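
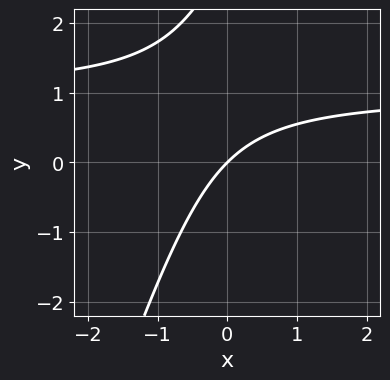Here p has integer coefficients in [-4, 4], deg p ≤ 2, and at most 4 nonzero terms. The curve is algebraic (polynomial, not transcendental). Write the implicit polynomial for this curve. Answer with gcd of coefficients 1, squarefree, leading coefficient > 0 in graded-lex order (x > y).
1. Degree: the shape is more complex than any degree-1 curve, so deg p = 2.
2. Against the integer gridlines: it crosses the y-axis at the gridline y = 0; one x-axis crossing is at x = 0.
3. These observations pin down the coefficients.

3*x*y - y^2 - 3*x + 3*y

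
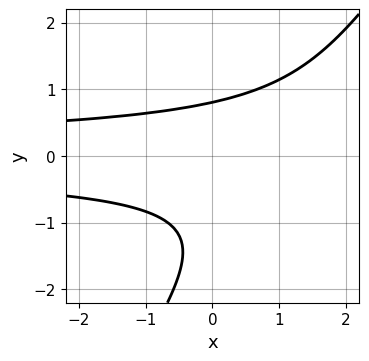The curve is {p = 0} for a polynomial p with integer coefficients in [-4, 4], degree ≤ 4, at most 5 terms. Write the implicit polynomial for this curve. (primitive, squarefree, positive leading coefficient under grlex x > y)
3*x*y^2 - 2*y^3 - 3*y^2 + 3

deg p = 3.
Checking where it meets the axes: no x-intercept at any integer in the box.
Matching integer coefficients to the picture gives p.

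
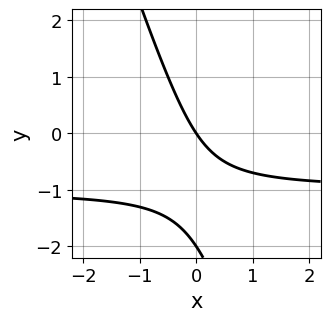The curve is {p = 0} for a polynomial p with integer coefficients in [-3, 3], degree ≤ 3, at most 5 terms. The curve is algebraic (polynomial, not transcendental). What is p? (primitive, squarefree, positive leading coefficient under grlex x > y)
First, the degree is 2 — the shape is more complex than any degree-1 curve.
Then, reading off the gridlines: among the integer gridlines, it crosses the y-axis at y ∈ {-2, 0}; it crosses the x-axis at the gridline x = 0.
Finally, matching integer coefficients to the picture gives p.

3*x*y + y^2 + 3*x + 2*y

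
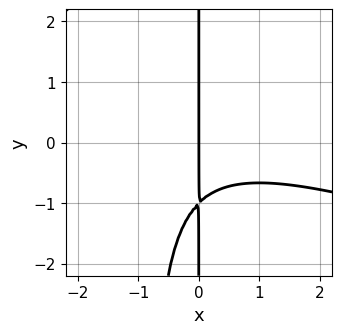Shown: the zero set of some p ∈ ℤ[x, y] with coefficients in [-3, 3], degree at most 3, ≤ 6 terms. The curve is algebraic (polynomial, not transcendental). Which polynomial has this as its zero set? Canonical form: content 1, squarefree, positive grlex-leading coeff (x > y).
x^3 + 3*x^2*y + 3*x*y + 3*x

Degree: no degree-2 curve has this shape, so deg p = 3.
From the visible intercepts: it crosses the x-axis at the gridline x = 0; the visible y-axis segment lies entirely on the curve.
Fitting integer coefficients to these (and the overall shape) gives p.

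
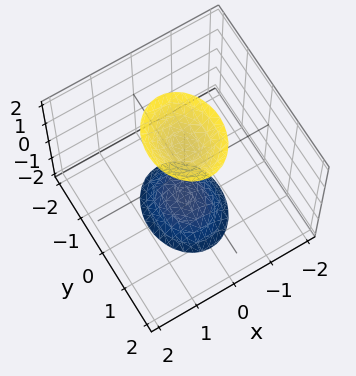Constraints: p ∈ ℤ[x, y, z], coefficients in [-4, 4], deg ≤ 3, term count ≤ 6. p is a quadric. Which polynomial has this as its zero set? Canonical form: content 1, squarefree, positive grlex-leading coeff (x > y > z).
3*x^2 + 2*y^2 - z^2 + 2

1. I count 2 distinct pieces. Treating them together as one polynomial.
2. Degree: two sheets facing apart; a quadric, so deg p = 2.
3. Symmetries: the z ↦ −z reflection is a symmetry, so z appears only in even powers; the x ↦ −x reflection is a symmetry, so x appears only in even powers; the y ↦ −y reflection is a symmetry, so y appears only in even powers.
4. Reading off the gridlines: the surface avoids every integer y-axis point in the box; the surface avoids every integer x-axis point in the box.
5. Assembling these constraints gives the stated polynomial.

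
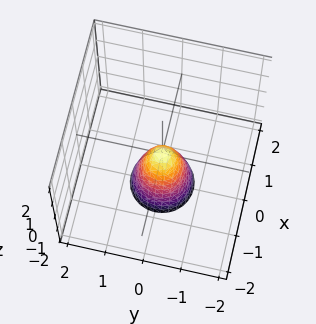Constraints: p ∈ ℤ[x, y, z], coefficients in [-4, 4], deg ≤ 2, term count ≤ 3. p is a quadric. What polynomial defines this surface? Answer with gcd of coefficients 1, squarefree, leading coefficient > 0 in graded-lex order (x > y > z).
deg p = 2. A single bowl opening along one axis; a quadric.
By symmetry, the z-axis is an axis of rotation, so x and y enter only as x² + y².
Against the integer gridlines: it meets the y-axis at y = 0 (among the integer gridlines); a circular section at z = -2 has radius between 0 and 1; one x-axis crossing is at x = 0; it crosses the z-axis at the gridline z = 0.
These observations pin down the coefficients.

3*x^2 + 3*y^2 + z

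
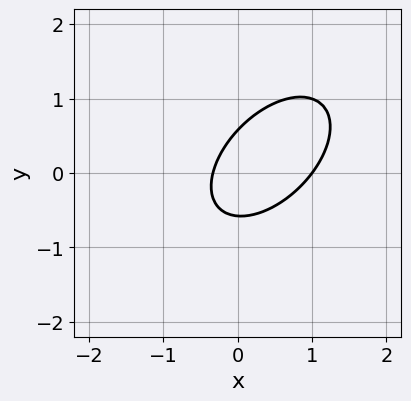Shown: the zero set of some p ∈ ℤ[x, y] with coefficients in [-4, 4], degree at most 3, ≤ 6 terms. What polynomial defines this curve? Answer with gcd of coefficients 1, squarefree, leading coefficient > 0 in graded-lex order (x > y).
1. Degree: no degree-1 curve has this shape, so deg p = 2.
2. From the axis intercepts and sections: it crosses the x-axis at the gridline x = 1.
3. Fitting integer coefficients to these (and the overall shape) gives p.

3*x^2 - 3*x*y + 3*y^2 - 2*x - 1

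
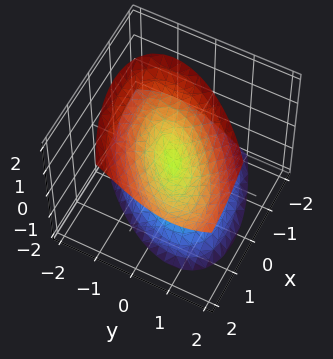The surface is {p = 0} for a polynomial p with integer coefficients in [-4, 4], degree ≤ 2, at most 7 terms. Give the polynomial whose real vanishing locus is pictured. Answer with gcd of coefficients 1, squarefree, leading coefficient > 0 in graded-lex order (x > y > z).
2*x^2 - 3*x*y - 2*x*z + 3*y^2 - 2*z^2

1. The degree is 2 — the shape is more complex than any degree-1 surface.
2. Observable constraints: it crosses the x-axis at the gridline x = 0; it crosses the y-axis at the gridline y = 0; it meets the z-axis at z = 0 (among the integer gridlines).
3. These observations pin down the coefficients.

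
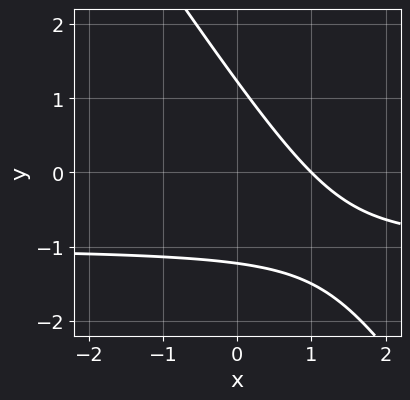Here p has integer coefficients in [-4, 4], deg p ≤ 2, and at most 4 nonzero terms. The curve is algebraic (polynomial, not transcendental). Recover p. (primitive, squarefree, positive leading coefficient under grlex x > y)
1. The degree is 2 — no degree-1 curve has this shape.
2. Observable constraints: it crosses the x-axis at the gridline x = 1.
3. Matching integer coefficients to the picture gives p.

3*x*y + 2*y^2 + 3*x - 3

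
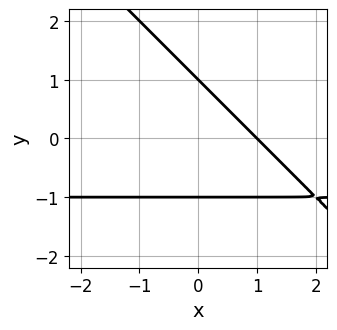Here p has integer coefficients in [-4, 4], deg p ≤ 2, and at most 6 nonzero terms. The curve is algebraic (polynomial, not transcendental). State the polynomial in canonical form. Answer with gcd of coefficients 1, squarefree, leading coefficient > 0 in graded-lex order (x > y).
1. deg p = 2.
2. Observable constraints: the y-axis gridline crossings are at y ∈ {-1, 1}; one x-axis crossing is at x = 1.
3. Together with the visible shape, these determine p as stated.

x*y + y^2 + x - 1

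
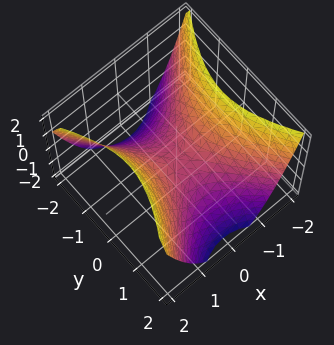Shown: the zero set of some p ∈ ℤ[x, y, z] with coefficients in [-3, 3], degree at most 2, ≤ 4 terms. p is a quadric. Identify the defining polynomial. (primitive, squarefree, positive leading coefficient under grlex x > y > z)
1. The degree is 2 — a saddle surface; a quadric.
2. Symmetries: mirror symmetry y ↦ −y ⇒ only even powers of y; mirror symmetry x ↦ −x ⇒ only even powers of x.
3. Reading off the gridlines: it crosses the x-axis at the gridline x = 0; it crosses the y-axis at the gridline y = 0; one z-axis crossing is at z = 0.
4. Assembling these constraints gives the stated polynomial.

3*x^2 - 2*y^2 - 3*z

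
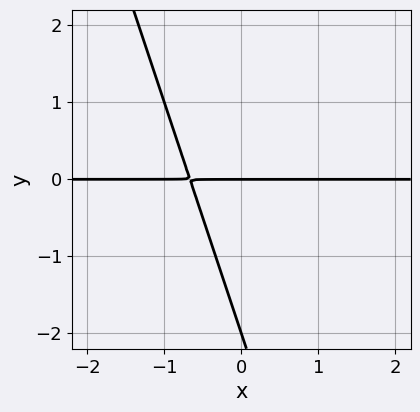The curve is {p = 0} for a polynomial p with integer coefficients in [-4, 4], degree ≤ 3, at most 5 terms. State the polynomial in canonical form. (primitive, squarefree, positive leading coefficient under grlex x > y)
3*x*y + y^2 + 2*y

First, the degree is 2 — a generic line meets the curve in up to 2 points.
Then, against the integer gridlines: the y-axis gridline crossings are at y ∈ {-2, 0}; every point of the x-axis in the box is on the curve.
Finally, the integer polynomial consistent with all of this is the stated p.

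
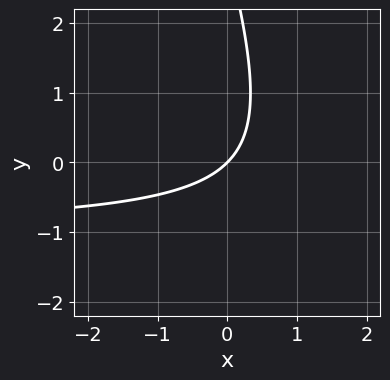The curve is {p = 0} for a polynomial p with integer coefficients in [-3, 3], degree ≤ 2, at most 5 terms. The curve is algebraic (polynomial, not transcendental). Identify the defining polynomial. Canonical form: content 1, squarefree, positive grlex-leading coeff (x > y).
3*x*y + y^2 + 3*x - 3*y

deg p = 2. No degree-1 curve has this shape.
Reading off the gridlines: it meets the y-axis at y = 0 (among the integer gridlines); it meets the x-axis at x = 0 (among the integer gridlines).
Assembling these constraints gives the stated polynomial.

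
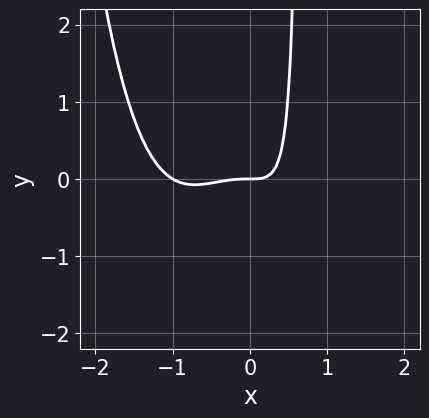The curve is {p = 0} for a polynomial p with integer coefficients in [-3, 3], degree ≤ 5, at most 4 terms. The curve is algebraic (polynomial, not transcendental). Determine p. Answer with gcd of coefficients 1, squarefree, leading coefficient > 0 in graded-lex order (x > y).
1. The degree is 4 — the shape is more complex than any degree-3 curve.
2. From the visible intercepts: the x-axis gridline crossings are at x ∈ {-1, 0}; it meets the y-axis at y = 0 (among the integer gridlines).
3. Together with the visible shape, these determine p as stated.

3*x^4 + 3*x^3 + 3*x*y - 2*y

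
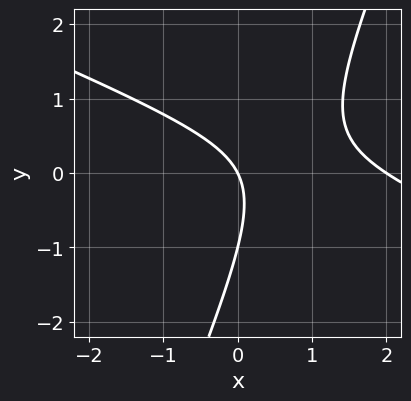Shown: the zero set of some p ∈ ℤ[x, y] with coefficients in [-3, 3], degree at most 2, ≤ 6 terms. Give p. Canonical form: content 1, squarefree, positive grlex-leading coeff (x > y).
x^2 + 2*x*y - y^2 - 2*x - y

deg p = 2. A generic line meets the curve in up to 2 points.
From the visible intercepts: the x-axis gridline crossings are at x ∈ {0, 2}; the y-axis gridline crossings are at y ∈ {-1, 0}.
Assembling these constraints gives the stated polynomial.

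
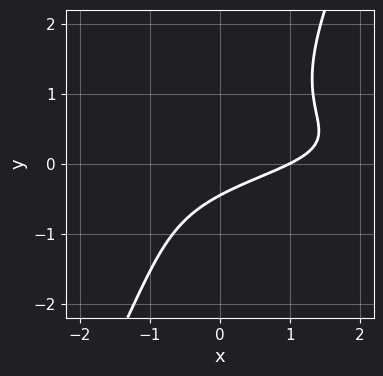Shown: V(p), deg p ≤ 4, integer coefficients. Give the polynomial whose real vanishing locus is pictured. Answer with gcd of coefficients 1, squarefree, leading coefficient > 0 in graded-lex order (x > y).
Degree: the shape is more complex than any degree-2 curve, so deg p = 3.
Observable constraints: it crosses the x-axis at the gridline x = 1.
Fitting integer coefficients to these (and the overall shape) gives p.

2*x*y^2 - y^3 + x - 2*y - 1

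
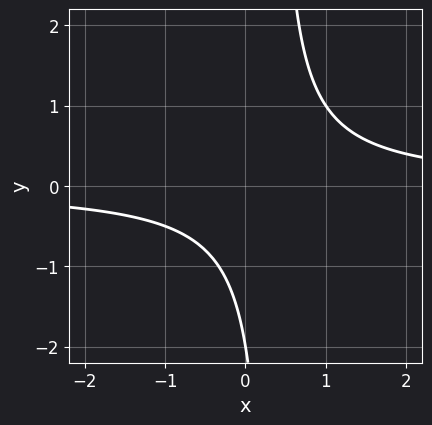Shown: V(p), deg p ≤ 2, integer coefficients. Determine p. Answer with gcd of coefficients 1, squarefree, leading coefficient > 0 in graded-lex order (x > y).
3*x*y - y - 2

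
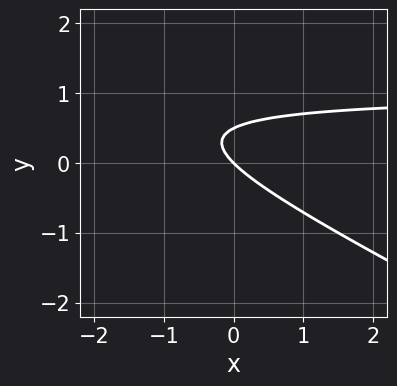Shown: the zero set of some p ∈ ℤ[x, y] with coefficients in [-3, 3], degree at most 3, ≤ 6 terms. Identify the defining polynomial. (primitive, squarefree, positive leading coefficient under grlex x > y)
x*y + 2*y^2 - x - y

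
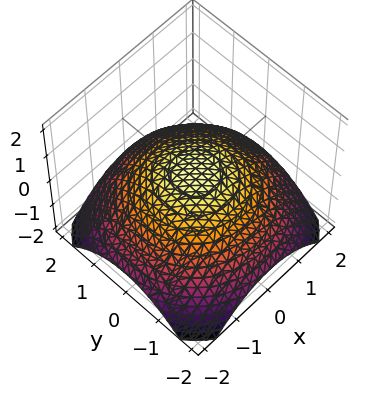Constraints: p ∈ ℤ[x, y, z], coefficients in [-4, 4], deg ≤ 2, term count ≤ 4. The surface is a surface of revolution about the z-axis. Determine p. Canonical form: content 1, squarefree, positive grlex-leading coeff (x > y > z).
(a) Degree: no degree-1 surface has this shape, so deg p = 2.
(b) Symmetries: the surface is invariant under rotation about z: p = q(x² + y², z).
(c) Checking where it meets the axes: among the integer gridlines, it crosses the x-axis at x ∈ {-1, 1}; among the integer gridlines, it crosses the y-axis at y ∈ {-1, 1}.
(d) Solving for integer coefficients yields p as stated.

x^2 + y^2 + 3*z - 1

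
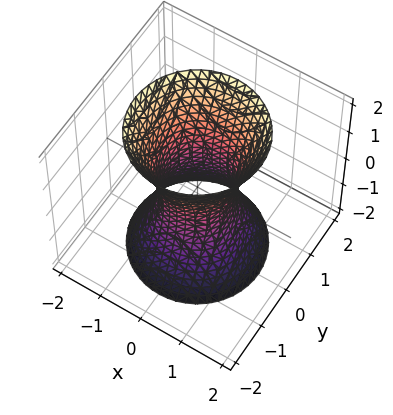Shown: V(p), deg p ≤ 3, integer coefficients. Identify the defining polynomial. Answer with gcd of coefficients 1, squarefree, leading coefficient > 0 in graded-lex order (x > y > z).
The degree is 2 — one connected sheet with a waist; a quadric.
Symmetries: the z ↦ −z reflection is a symmetry, so z appears only in even powers; every cross-section ⟂ z is a circle, so x, y appear only via x² + y².
From the axis intercepts and sections: no z-intercept at any integer in the box; a circular section at z = -2 has radius between 1 and 2.
Together with the visible shape, these determine p as stated.

3*x^2 + 3*y^2 - z^2 - 2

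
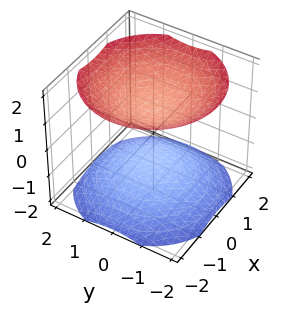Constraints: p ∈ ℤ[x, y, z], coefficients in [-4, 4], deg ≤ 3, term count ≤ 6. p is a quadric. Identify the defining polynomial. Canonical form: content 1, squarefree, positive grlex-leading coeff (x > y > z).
2*x^2 + 2*y^2 - 3*z^2 + 3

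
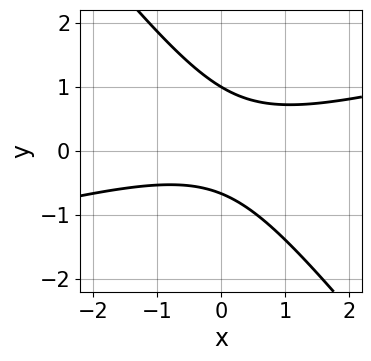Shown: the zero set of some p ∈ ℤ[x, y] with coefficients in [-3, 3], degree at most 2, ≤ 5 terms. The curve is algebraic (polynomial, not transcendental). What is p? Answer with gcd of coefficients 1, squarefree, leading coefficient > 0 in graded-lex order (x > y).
x^2 - 3*x*y - 3*y^2 + y + 2

1. The degree is 2 — no degree-1 curve has this shape.
2. Checking where it meets the axes: the curve avoids every integer x-axis point in the box; one y-axis crossing is at y = 1.
3. Together with the visible shape, these determine p as stated.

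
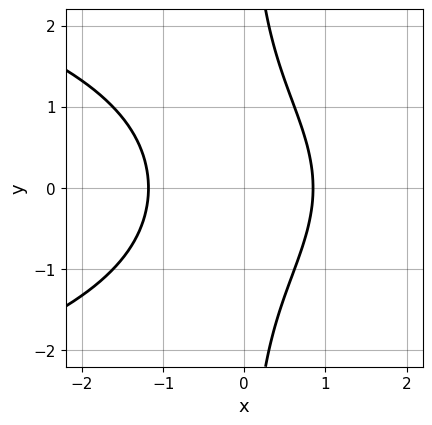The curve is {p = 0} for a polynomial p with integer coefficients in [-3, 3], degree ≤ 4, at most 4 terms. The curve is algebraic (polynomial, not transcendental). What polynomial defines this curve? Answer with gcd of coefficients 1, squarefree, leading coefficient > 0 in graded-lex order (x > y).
First, deg p = 3. A generic line meets the curve in up to 3 points.
Next, symmetries: the y ↦ −y reflection is a symmetry, so y appears only in even powers.
Then, observable constraints: no y-intercept at any integer in the box.
Finally, fitting integer coefficients to these (and the overall shape) gives p.

2*x*y^2 + 3*x^2 + x - 3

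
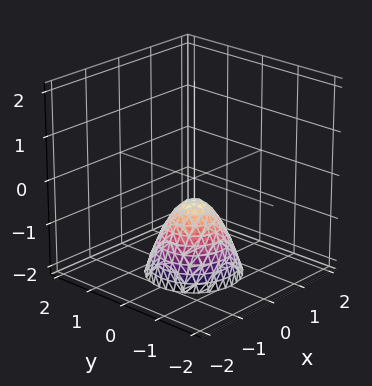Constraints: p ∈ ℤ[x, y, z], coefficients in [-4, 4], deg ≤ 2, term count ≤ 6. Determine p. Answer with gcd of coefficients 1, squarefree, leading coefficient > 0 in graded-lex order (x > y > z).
3*x^2 + 3*y^2 + 2*z + 1

(a) Degree: the shape is more complex than any degree-1 surface, so deg p = 2.
(b) Symmetry: the z-axis is an axis of rotation, so x and y enter only as x² + y².
(c) Observable constraints: the surface avoids every integer y-axis point in the box; a circular section at z = -2 has radius exactly 1; no x-intercept at any integer in the box.
(d) Putting this together gives p.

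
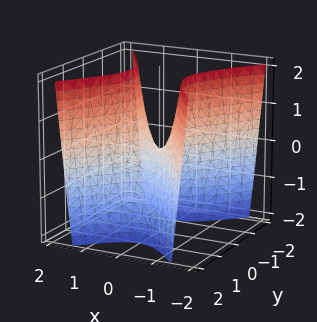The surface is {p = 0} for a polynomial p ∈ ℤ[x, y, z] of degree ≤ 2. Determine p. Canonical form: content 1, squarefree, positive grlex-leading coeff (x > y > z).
3*x^2 - 2*y^2 - z

(a) deg p = 2. A hyperbolic paraboloid; a quadric.
(b) Symmetries: mirror symmetry x ↦ −x ⇒ only even powers of x; the y ↦ −y reflection is a symmetry, so y appears only in even powers.
(c) Against the integer gridlines: one x-axis crossing is at x = 0; it crosses the z-axis at the gridline z = 0; it crosses the y-axis at the gridline y = 0.
(d) Putting this together gives p.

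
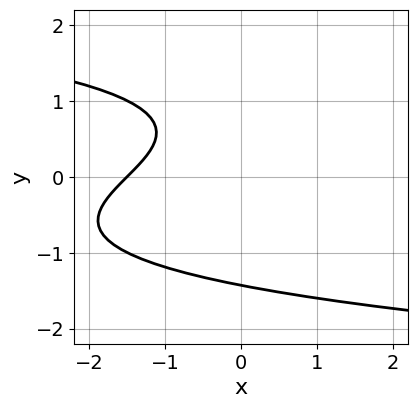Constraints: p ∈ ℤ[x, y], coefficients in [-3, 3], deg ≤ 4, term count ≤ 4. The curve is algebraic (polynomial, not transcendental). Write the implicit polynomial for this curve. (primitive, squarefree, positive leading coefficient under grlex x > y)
2*y^3 + 2*x - 2*y + 3

deg p = 3.
Putting this together gives p.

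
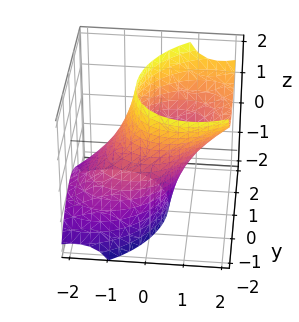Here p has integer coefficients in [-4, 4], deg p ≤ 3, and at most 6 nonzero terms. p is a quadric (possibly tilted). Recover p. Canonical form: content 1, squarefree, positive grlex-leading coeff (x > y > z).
(a) The degree is 2 — the shape is more complex than any degree-1 surface.
(b) Reading off the gridlines: the surface avoids every integer z-axis point in the box.
(c) Putting this together gives p.

2*x^2 - x*y - 3*x*z + 2*y^2 - 3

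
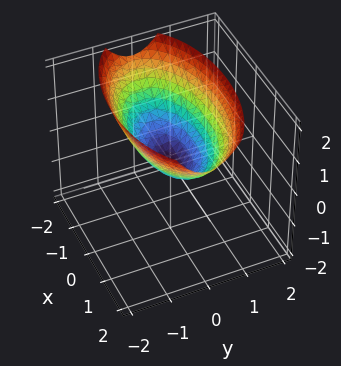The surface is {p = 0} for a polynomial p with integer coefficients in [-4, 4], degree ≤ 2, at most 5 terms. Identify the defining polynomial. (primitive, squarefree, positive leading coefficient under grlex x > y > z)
x^2 + 3*y^2 - 3*z

First, deg p = 2. A paraboloid; a quadric.
Then, symmetries: the x ↦ −x reflection is a symmetry, so x appears only in even powers; mirror symmetry y ↦ −y ⇒ only even powers of y.
Then, checking where it meets the axes: it crosses the z-axis at the gridline z = 0; it meets the y-axis at y = 0 (among the integer gridlines); one x-axis crossing is at x = 0.
Finally, the integer polynomial consistent with all of this is the stated p.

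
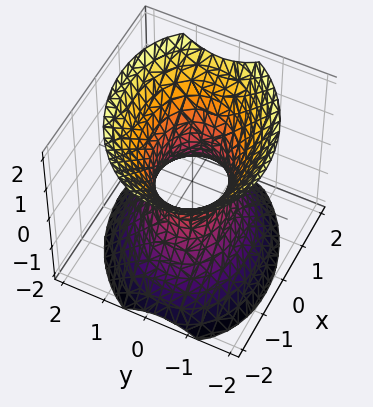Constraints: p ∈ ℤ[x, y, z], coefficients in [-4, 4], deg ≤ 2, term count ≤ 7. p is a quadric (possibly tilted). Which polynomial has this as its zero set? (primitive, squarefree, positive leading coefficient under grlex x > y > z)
2*x^2 - x*y + 3*y^2 - 2*z^2 - 2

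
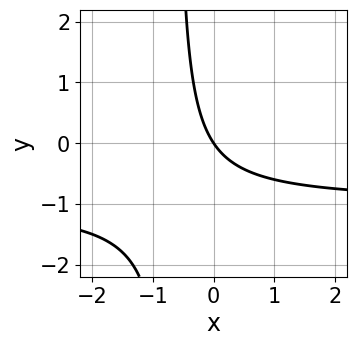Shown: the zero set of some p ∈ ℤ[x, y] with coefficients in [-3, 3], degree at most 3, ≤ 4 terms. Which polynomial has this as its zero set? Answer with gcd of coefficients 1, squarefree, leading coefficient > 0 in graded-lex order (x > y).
3*x*y + 3*x + 2*y

Degree: no degree-1 curve has this shape, so deg p = 2.
Observable constraints: it crosses the x-axis at the gridline x = 0; one y-axis crossing is at y = 0.
Assembling these constraints gives the stated polynomial.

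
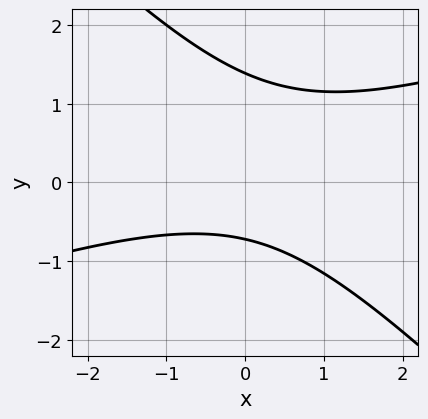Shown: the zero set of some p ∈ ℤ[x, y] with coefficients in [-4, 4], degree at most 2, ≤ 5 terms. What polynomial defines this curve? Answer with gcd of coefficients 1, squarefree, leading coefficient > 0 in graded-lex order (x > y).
x^2 - 2*x*y - 3*y^2 + 2*y + 3

(a) The degree is 2 — no degree-1 curve has this shape.
(b) Observable constraints: it misses every integer gridline on the x-axis.
(c) These observations pin down the coefficients.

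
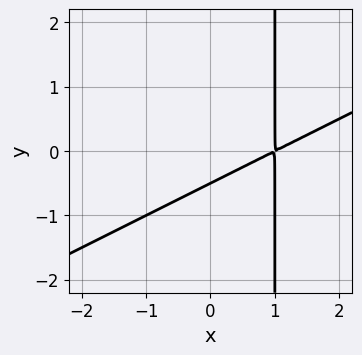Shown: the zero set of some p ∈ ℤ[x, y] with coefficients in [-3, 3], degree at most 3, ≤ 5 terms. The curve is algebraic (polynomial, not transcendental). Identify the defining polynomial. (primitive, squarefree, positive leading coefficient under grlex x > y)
x^2 - 2*x*y - 2*x + 2*y + 1

(a) The degree is 2 — a generic line meets the curve in up to 2 points.
(b) Solving for integer coefficients yields p as stated.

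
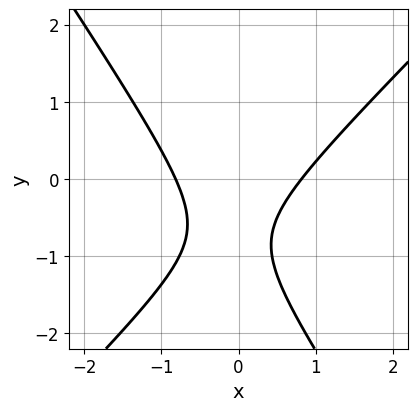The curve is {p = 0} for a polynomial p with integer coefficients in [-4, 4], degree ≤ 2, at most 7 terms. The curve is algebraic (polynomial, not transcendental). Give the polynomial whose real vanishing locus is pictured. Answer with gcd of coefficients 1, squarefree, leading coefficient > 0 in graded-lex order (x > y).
3*x^2 - x*y - 2*y^2 - 3*y - 2

(a) The degree is 2 — a generic line meets the curve in up to 2 points.
(b) Checking where it meets the axes: no y-intercept at any integer in the box.
(c) Assembling these constraints gives the stated polynomial.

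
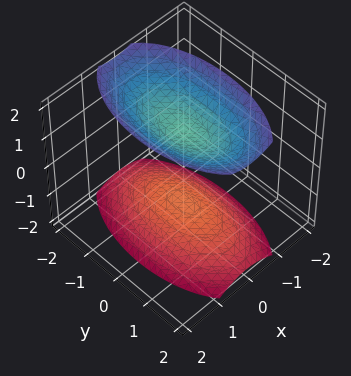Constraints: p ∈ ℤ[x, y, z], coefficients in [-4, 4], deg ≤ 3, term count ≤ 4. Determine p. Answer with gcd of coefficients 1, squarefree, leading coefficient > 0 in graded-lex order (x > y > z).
(a) The picture has 2 separate pieces. Treating them together as one polynomial.
(b) Degree: two separate bowl-shaped sheets opening away from each other; a quadric, so deg p = 2.
(c) Symmetries: the z ↦ −z reflection is a symmetry, so z appears only in even powers; mirror symmetry x ↦ −x ⇒ only even powers of x; the y ↦ −y reflection is a symmetry, so y appears only in even powers.
(d) From the visible intercepts: it misses every integer gridline on the y-axis; the surface avoids every integer x-axis point in the box.
(e) Solving for integer coefficients yields p as stated.

3*x^2 + y^2 - 2*z^2 + 3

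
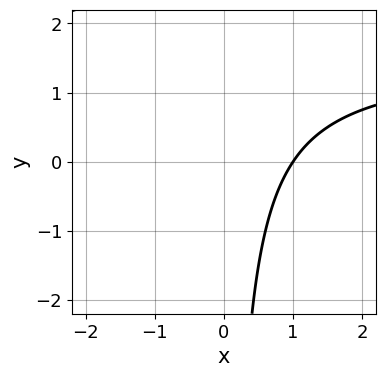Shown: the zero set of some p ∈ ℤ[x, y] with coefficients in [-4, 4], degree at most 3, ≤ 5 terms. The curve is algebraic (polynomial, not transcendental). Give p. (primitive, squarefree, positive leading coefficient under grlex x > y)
Degree: the shape is more complex than any degree-1 curve, so deg p = 2.
Against the integer gridlines: the curve avoids every integer y-axis point in the box; it crosses the x-axis at the gridline x = 1.
Putting this together gives p.

2*x*y - 3*x + 3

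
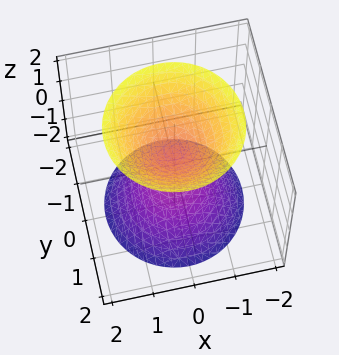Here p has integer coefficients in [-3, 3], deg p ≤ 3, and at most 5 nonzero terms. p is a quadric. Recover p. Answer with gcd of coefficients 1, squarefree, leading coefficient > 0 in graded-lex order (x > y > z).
3*x^2 + 3*y^2 - 2*z^2 + 1

1. The picture has 2 separate pieces. They look like related sheets of one shape, so recover p as a whole.
2. Degree: two sheets facing apart; a quadric, so deg p = 2.
3. Symmetry: the z-axis is an axis of rotation, so x and y enter only as x² + y²; mirror symmetry z ↦ −z ⇒ only even powers of z.
4. Reading off the gridlines: a circular section at z = -2 has radius between 1 and 2; no y-intercept at any integer in the box; the surface avoids every integer x-axis point in the box.
5. Together with the visible shape, these determine p as stated.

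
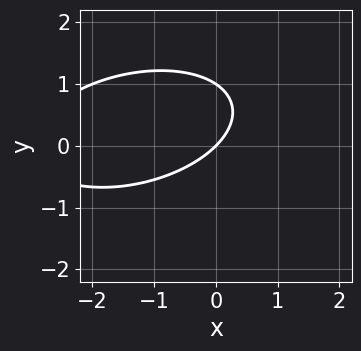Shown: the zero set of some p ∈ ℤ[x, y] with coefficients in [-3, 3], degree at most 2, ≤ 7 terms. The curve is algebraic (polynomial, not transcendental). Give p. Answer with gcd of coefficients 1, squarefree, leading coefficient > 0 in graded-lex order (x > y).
x^2 - x*y + 3*y^2 + 3*x - 3*y

1. The degree is 2 — the shape is more complex than any degree-1 curve.
2. From the visible intercepts: it crosses the x-axis at the gridline x = 0; the y-axis gridline crossings are at y ∈ {0, 1}.
3. Assembling these constraints gives the stated polynomial.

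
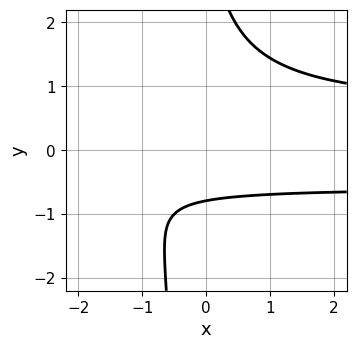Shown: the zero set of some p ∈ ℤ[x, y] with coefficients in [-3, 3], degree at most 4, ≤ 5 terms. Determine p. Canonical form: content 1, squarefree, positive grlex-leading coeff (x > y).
3*x*y^2 + y^2 - x - 3*y - 3

Degree: no degree-2 curve has this shape, so deg p = 3.
From the axis intercepts and sections: the curve avoids every integer x-axis point in the box.
The integer polynomial consistent with all of this is the stated p.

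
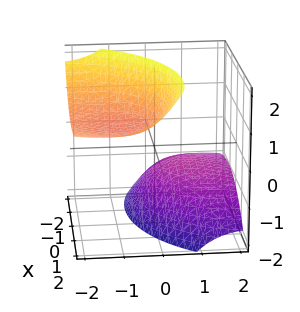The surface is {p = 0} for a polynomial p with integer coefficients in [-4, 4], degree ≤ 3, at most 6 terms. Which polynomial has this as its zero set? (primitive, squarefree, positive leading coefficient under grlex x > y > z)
x^2 - x*z + y^2 + 3*y*z - z^2 + 1

First, the picture has 2 separate pieces. They look like related sheets of one shape, so recover p as a whole.
Next, the degree is 2 — the shape is more complex than any degree-1 surface.
Then, from the axis intercepts and sections: among the integer gridlines, it crosses the z-axis at z ∈ {-1, 1}; the surface avoids every integer y-axis point in the box; the surface avoids every integer x-axis point in the box.
Finally, assembling these constraints gives the stated polynomial.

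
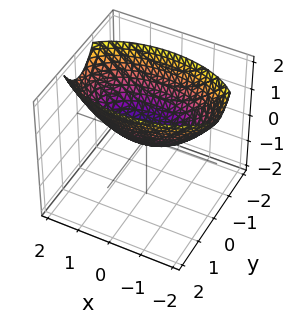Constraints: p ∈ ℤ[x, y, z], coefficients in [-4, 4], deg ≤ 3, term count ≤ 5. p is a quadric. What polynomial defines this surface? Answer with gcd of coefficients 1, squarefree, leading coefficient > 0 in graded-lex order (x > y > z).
x^2 + 3*y^2 - 3*z

First, deg p = 2. A paraboloid; a quadric.
Next, symmetries: mirror symmetry y ↦ −y ⇒ only even powers of y; it's symmetric under x → −x, forcing even powers of x.
Next, from the axis intercepts and sections: it crosses the z-axis at the gridline z = 0; it crosses the x-axis at the gridline x = 0; it meets the y-axis at y = 0 (among the integer gridlines).
Finally, these observations pin down the coefficients.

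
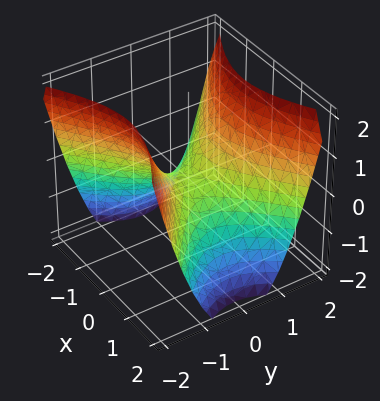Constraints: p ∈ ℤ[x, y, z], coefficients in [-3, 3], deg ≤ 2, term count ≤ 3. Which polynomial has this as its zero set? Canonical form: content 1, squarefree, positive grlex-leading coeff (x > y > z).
2*x^2 - 3*y^2 + 3*z

1. deg p = 2. A saddle surface; a quadric.
2. Symmetries: the x ↦ −x reflection is a symmetry, so x appears only in even powers; mirror symmetry y ↦ −y ⇒ only even powers of y.
3. Reading off the gridlines: one z-axis crossing is at z = 0; one x-axis crossing is at x = 0.
4. These observations pin down the coefficients.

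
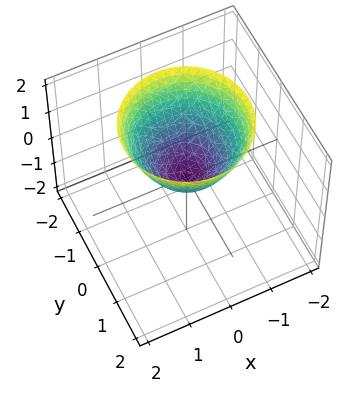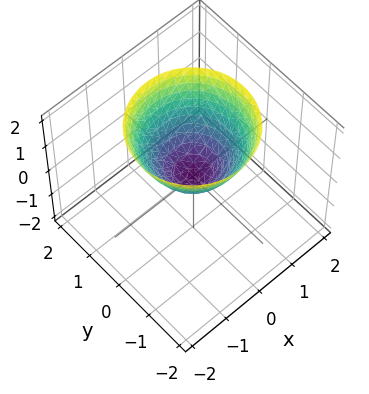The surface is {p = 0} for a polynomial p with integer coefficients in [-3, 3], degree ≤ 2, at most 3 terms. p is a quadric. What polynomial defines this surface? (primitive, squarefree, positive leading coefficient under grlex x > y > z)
x^2 + y^2 - z

First, the degree is 2 — a paraboloid; a quadric.
Then, symmetries: the surface is invariant under rotation about z: p = q(x² + y², z).
Next, from the axis intercepts and sections: it crosses the z-axis at the gridline z = 0; it crosses the x-axis at the gridline x = 0.
Finally, matching integer coefficients to the picture gives p.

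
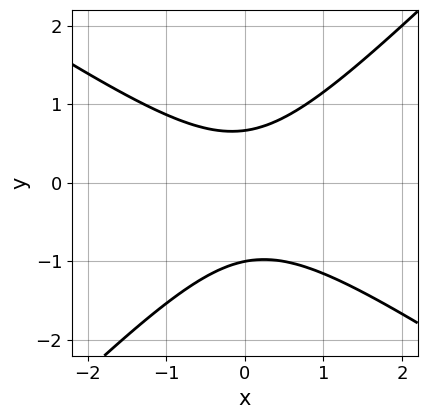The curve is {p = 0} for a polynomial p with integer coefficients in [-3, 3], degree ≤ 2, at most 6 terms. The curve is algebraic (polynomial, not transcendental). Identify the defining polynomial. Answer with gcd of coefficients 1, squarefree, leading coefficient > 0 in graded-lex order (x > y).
(a) The degree is 2 — no degree-1 curve has this shape.
(b) Checking where it meets the axes: the curve avoids every integer x-axis point in the box; one y-axis crossing is at y = -1.
(c) Together with the visible shape, these determine p as stated.

2*x^2 + x*y - 3*y^2 - y + 2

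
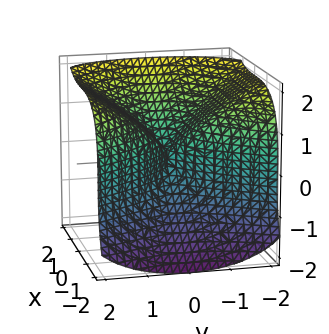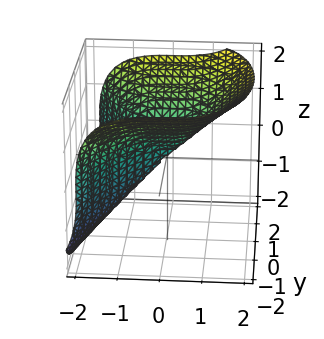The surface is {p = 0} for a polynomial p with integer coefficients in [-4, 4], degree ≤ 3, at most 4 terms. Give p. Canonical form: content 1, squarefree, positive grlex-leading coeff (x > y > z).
2*x^3 - 2*z^3 + 3*y^2

(a) deg p = 3. No degree-2 surface has this shape.
(b) From the visible intercepts: it crosses the z-axis at the gridline z = 0; one y-axis crossing is at y = 0.
(c) Together with the visible shape, these determine p as stated.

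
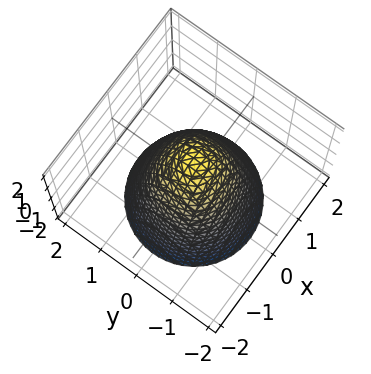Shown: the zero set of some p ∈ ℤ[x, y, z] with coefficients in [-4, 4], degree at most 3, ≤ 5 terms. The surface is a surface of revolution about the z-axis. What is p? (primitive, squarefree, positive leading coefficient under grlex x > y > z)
3*x^2 + 3*y^2 + 2*z - 3

1. deg p = 2.
2. Symmetry: the surface is invariant under rotation about z: p = q(x² + y², z).
3. Checking where it meets the axes: among the integer gridlines, it crosses the x-axis at x ∈ {-1, 1}; a circular section at z = 1 has radius between 0 and 1; the y-axis gridline crossings are at y ∈ {-1, 1}.
4. Fitting integer coefficients to these (and the overall shape) gives p.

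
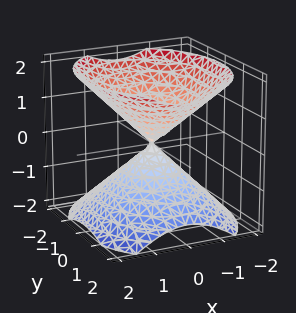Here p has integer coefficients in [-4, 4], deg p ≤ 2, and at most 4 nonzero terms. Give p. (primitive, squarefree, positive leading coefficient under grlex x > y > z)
1. There are 2 components. Treating them together as one polynomial.
2. The degree is 2 — a double cone through the origin; a quadric.
3. Symmetries: mirror symmetry y ↦ −y ⇒ only even powers of y; the x ↦ −x reflection is a symmetry, so x appears only in even powers; mirror symmetry z ↦ −z ⇒ only even powers of z.
4. From the visible intercepts: it crosses the z-axis at the gridline z = 0; it meets the x-axis at x = 0 (among the integer gridlines); it crosses the y-axis at the gridline y = 0.
5. Putting this together gives p.

3*x^2 + 2*y^2 - 3*z^2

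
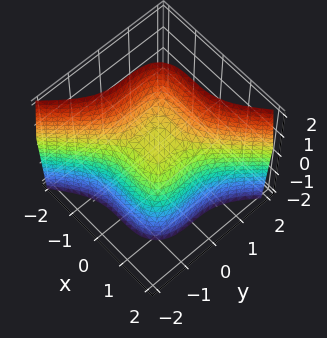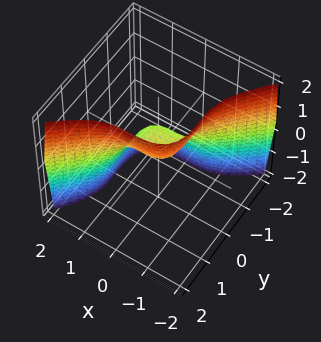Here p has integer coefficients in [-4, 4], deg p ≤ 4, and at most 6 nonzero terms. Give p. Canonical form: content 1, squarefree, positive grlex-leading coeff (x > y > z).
3*x^3 - 3*y^3 + 3*z - 1

(a) The degree is 3 — the shape is more complex than any degree-2 surface.
(b) Matching integer coefficients to the picture gives p.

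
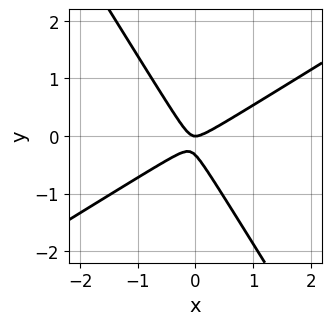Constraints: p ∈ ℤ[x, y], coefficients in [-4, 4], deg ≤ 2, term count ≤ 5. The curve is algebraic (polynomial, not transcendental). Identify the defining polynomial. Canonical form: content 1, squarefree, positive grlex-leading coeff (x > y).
First, degree: the shape is more complex than any degree-1 curve, so deg p = 2.
Then, from the visible intercepts: it crosses the y-axis at the gridline y = 0; it crosses the x-axis at the gridline x = 0.
Finally, solving for integer coefficients yields p as stated.

3*x^2 - 3*x*y - 3*y^2 - y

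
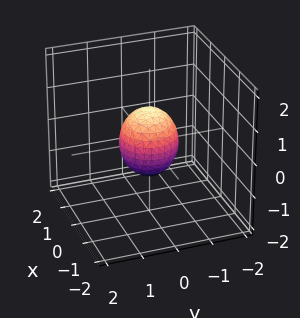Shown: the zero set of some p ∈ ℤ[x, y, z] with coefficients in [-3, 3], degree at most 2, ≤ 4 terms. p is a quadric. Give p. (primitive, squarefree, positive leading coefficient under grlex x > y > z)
First, deg p = 2. A closed, bounded, convex surface; a quadric.
Then, symmetry: the z-axis is an axis of rotation, so x and y enter only as x² + y²; it's symmetric under z → −z, forcing even powers of z.
Then, from the axis intercepts and sections: a circular section at z = 0 has radius between 0 and 1; the z-axis gridline crossings are at z ∈ {-1, 1}.
Finally, together with the visible shape, these determine p as stated.

3*x^2 + 3*y^2 + 2*z^2 - 2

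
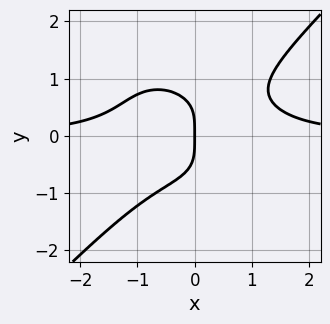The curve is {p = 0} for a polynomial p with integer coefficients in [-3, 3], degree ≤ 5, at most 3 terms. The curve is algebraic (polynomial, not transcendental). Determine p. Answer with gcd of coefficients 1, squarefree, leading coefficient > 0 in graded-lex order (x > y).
x^3*y - y^4 - x

1. Degree: the shape is more complex than any degree-3 curve, so deg p = 4.
2. Checking where it meets the axes: it crosses the x-axis at the gridline x = 0; one y-axis crossing is at y = 0.
3. Matching integer coefficients to the picture gives p.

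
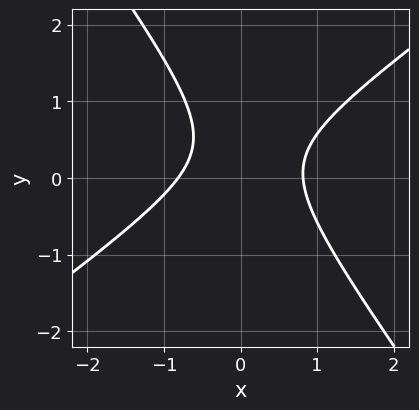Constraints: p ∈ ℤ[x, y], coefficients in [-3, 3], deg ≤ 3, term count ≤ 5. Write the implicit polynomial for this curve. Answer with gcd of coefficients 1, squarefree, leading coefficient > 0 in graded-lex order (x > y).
The degree is 2 — a generic line meets the curve in up to 2 points.
From the visible intercepts: the curve avoids every integer y-axis point in the box.
Putting this together gives p.

3*x^2 - 2*x*y - 3*y^2 + 2*y - 2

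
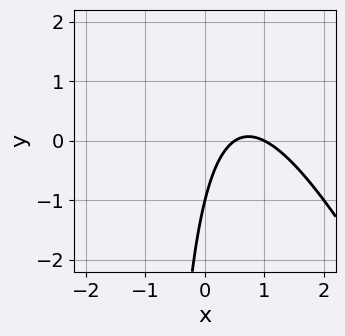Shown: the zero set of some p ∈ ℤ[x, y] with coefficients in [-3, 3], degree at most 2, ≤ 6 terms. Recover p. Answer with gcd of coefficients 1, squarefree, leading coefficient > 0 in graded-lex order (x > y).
2*x^2 + x*y - 3*x + y + 1

1. deg p = 2. A generic line meets the curve in up to 2 points.
2. From the visible intercepts: it meets the y-axis at y = -1 (among the integer gridlines); it meets the x-axis at x = 1 (among the integer gridlines).
3. Putting this together gives p.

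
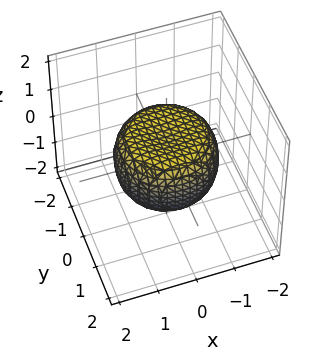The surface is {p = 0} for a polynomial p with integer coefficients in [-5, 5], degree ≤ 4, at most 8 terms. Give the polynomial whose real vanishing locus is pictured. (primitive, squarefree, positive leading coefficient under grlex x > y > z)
The degree is 4 — the shape is more complex than any degree-3 surface.
Symmetry: the z-axis is an axis of rotation, so x and y enter only as x² + y².
Checking where it meets the axes: a circular section at z = 0 has radius between 1 and 2.
Together with the visible shape, these determine p as stated.

2*x^4 + 4*x^2*y^2 + 2*y^4 - 2*x^2 - 2*y^2 + 3*z^2 - 2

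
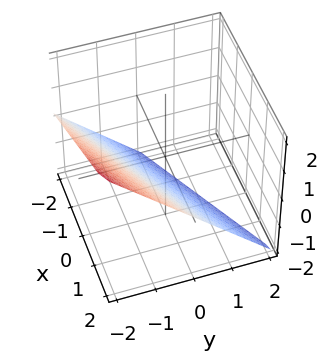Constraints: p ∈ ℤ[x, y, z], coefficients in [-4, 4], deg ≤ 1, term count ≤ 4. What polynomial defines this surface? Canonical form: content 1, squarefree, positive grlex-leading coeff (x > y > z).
x - 2*y - 2*z - 2

The degree is 1 — the surface is flat (a plane).
Observable constraints: it meets the y-axis at y = -1 (among the integer gridlines); it meets the x-axis at x = 2 (among the integer gridlines).
Solving for integer coefficients yields p as stated. Check: (0, 0, -1) on the z-axis lies on the surface, and p(0, 0, -1) = 0. ✓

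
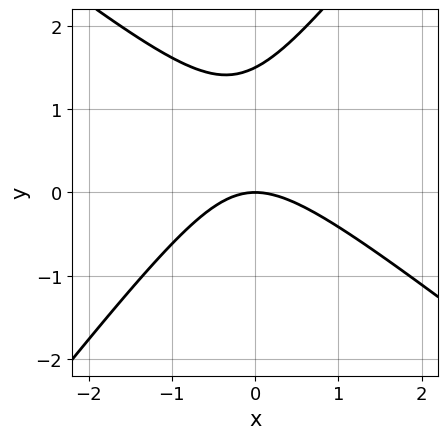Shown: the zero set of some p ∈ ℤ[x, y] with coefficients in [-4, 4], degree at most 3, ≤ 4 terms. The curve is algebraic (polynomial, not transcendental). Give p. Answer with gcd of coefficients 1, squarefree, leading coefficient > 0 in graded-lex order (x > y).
The degree is 2 — a generic line meets the curve in up to 2 points.
Checking where it meets the axes: it crosses the x-axis at the gridline x = 0; one y-axis crossing is at y = 0.
Together with the visible shape, these determine p as stated.

2*x^2 + x*y - 2*y^2 + 3*y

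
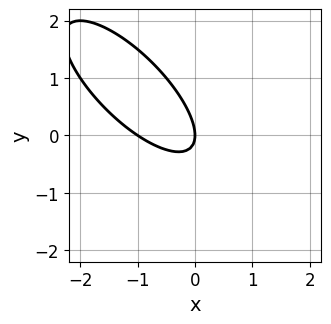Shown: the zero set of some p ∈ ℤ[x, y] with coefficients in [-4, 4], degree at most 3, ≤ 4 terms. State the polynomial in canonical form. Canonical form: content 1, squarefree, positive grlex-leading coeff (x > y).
2*x^2 + 3*x*y + 2*y^2 + 2*x

First, deg p = 2.
Then, from the axis intercepts and sections: the x-axis gridline crossings are at x ∈ {-1, 0}; one y-axis crossing is at y = 0.
Finally, solving for integer coefficients yields p as stated.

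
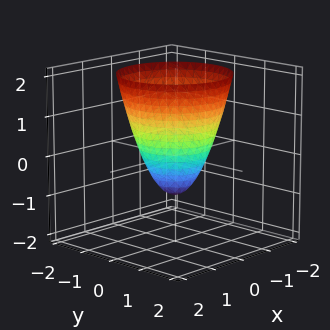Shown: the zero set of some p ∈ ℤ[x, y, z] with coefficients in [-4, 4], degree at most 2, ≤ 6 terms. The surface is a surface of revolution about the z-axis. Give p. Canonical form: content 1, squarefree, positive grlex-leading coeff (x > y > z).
3*x^2 + 3*y^2 - 2*z - 2

(a) Degree: no degree-1 surface has this shape, so deg p = 2.
(b) Symmetries: the surface is invariant under rotation about z: p = q(x² + y², z).
(c) Reading off the gridlines: a circular section at z = 1 has radius between 1 and 2; one z-axis crossing is at z = -1.
(d) Fitting integer coefficients to these (and the overall shape) gives p.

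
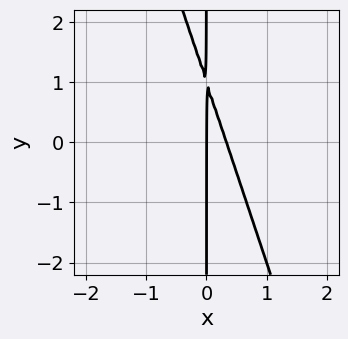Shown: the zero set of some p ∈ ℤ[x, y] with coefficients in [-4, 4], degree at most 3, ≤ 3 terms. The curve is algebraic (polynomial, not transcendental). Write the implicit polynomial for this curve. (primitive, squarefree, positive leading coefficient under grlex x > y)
(a) Degree: the shape is more complex than any degree-1 curve, so deg p = 2.
(b) From the axis intercepts and sections: every point of the y-axis in the box is on the curve; it crosses the x-axis at the gridline x = 0.
(c) These observations pin down the coefficients.

3*x^2 + x*y - x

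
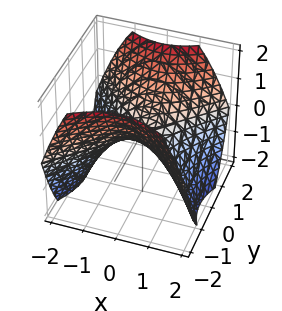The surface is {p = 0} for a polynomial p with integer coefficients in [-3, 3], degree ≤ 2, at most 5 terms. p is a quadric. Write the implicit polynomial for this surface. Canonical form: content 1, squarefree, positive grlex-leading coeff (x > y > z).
2*x^2 - 2*y^2 + 3*z

1. The degree is 2 — a hyperbolic paraboloid; a quadric.
2. Symmetries: mirror symmetry x ↦ −x ⇒ only even powers of x; it's symmetric under y → −y, forcing even powers of y.
3. Against the integer gridlines: one z-axis crossing is at z = 0; it meets the x-axis at x = 0 (among the integer gridlines); it meets the y-axis at y = 0 (among the integer gridlines).
4. Together with the visible shape, these determine p as stated.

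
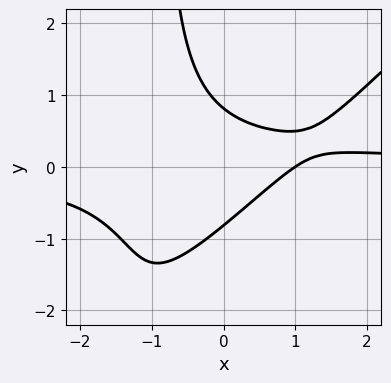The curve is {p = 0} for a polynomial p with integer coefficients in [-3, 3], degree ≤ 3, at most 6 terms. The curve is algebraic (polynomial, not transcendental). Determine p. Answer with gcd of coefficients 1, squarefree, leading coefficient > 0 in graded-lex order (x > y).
3*x^2*y - 3*x*y^2 - 3*y^2 - 2*x + 2

1. Degree: no degree-2 curve has this shape, so deg p = 3.
2. From the visible intercepts: it meets the x-axis at x = 1 (among the integer gridlines).
3. The integer polynomial consistent with all of this is the stated p.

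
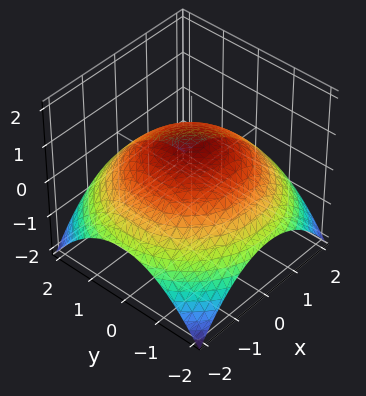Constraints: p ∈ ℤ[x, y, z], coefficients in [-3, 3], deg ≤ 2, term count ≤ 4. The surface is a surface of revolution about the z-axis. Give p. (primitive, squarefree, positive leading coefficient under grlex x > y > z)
x^2 + y^2 + 3*z - 3

1. deg p = 2.
2. Symmetry: the surface is invariant under rotation about z: p = q(x² + y², z).
3. Observable constraints: a circular section at z = 0 has radius between 1 and 2; it meets the z-axis at z = 1 (among the integer gridlines).
4. Assembling these constraints gives the stated polynomial.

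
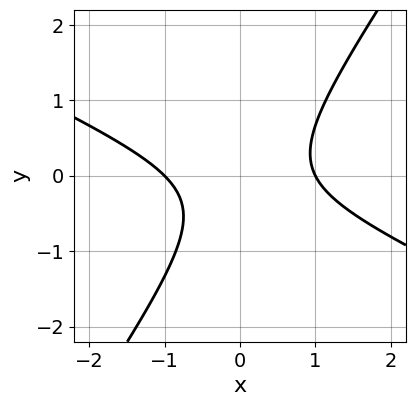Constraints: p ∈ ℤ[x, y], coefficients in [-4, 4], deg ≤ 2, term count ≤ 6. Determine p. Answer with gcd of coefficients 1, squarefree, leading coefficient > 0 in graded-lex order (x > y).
First, deg p = 2. The shape is more complex than any degree-1 curve.
Next, against the integer gridlines: the curve avoids every integer y-axis point in the box; among the integer gridlines, it crosses the x-axis at x ∈ {-1, 1}.
Finally, together with the visible shape, these determine p as stated.

2*x^2 + 3*x*y - 3*y^2 - y - 2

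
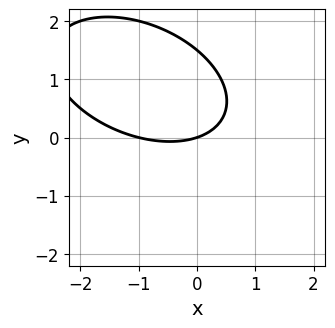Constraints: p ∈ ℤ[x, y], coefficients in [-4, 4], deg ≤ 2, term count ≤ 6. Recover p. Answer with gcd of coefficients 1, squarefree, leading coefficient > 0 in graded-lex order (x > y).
(a) Degree: no degree-1 curve has this shape, so deg p = 2.
(b) From the axis intercepts and sections: among the integer gridlines, it crosses the x-axis at x ∈ {-1, 0}; it meets the y-axis at y = 0 (among the integer gridlines).
(c) Assembling these constraints gives the stated polynomial.

x^2 + x*y + 2*y^2 + x - 3*y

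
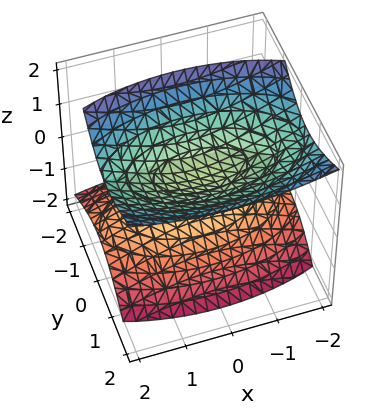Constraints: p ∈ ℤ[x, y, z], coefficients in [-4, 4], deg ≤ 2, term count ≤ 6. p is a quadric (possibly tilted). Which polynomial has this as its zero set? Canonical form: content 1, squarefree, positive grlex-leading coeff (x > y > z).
x^2 + 3*y^2 - 2*y*z - 3*z^2 + 1

(a) The picture has 2 separate pieces. They look like related sheets of one shape, so recover p as a whole.
(b) Degree: the shape is more complex than any degree-1 surface, so deg p = 2.
(c) From the axis intercepts and sections: no y-intercept at any integer in the box; no x-intercept at any integer in the box.
(d) Matching integer coefficients to the picture gives p.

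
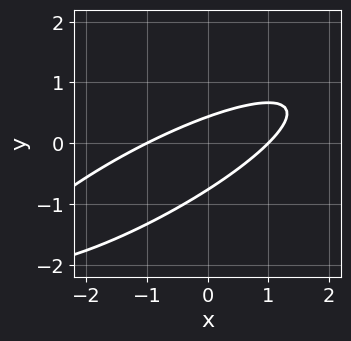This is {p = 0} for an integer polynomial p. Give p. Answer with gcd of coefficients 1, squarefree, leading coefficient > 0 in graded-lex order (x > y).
First, the degree is 2 — the shape is more complex than any degree-1 curve.
Next, reading off the gridlines: the x-axis gridline crossings are at x ∈ {-1, 1}.
Finally, together with the visible shape, these determine p as stated.

x^2 - 3*x*y + 3*y^2 + y - 1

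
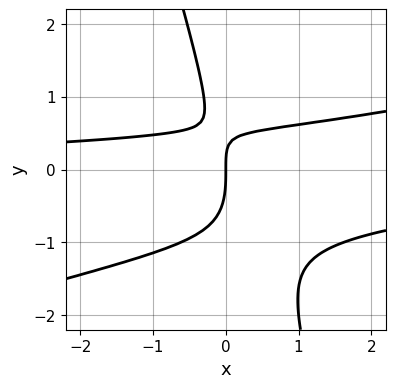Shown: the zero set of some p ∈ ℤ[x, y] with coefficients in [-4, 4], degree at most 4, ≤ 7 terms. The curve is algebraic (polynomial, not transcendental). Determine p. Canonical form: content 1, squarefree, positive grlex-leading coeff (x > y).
First, deg p = 3. The shape is more complex than any degree-2 curve.
Then, observable constraints: one x-axis crossing is at x = 0; one y-axis crossing is at y = 0.
Finally, fitting integer coefficients to these (and the overall shape) gives p.

x^2*y - 3*x*y^2 - y^3 - 2*x*y + 2*x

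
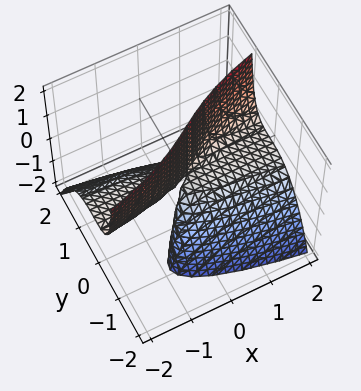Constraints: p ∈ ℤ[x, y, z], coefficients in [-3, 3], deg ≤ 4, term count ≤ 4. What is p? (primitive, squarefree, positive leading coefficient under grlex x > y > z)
3*y^3 - 2*x*z + 3*y*z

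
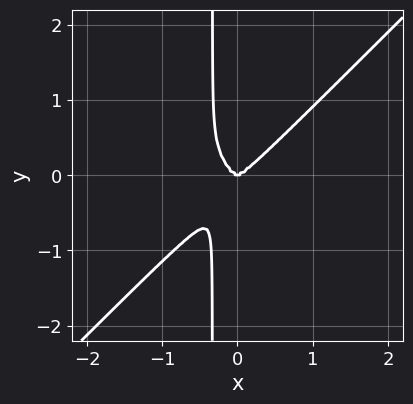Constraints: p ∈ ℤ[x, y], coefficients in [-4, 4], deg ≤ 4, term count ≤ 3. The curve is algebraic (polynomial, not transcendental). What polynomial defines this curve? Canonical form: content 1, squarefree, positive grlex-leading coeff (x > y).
3*x^4 - 3*x*y^3 - y^3

1. The degree is 4 — the shape is more complex than any degree-3 curve.
2. Observable constraints: one x-axis crossing is at x = 0; it meets the y-axis at y = 0 (among the integer gridlines).
3. The integer polynomial consistent with all of this is the stated p.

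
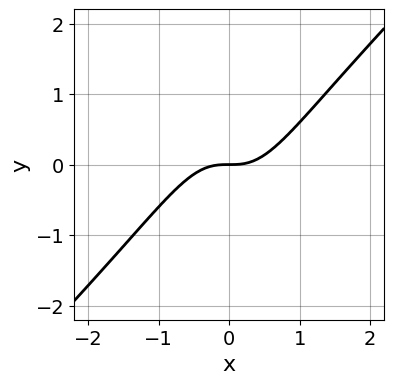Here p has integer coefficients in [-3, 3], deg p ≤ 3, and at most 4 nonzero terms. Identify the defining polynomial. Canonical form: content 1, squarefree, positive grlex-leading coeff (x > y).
3*x^3 - 3*x^2*y - 2*y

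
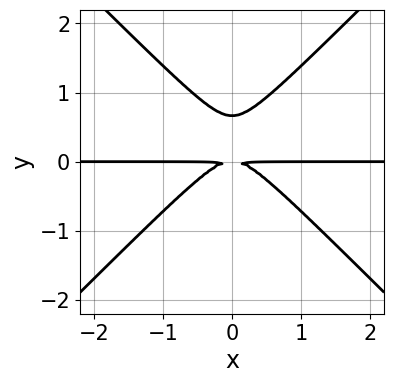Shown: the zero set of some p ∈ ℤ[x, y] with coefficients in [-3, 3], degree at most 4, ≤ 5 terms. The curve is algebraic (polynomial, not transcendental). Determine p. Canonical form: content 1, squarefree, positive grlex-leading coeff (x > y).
3*x^2*y - 3*y^3 + 2*y^2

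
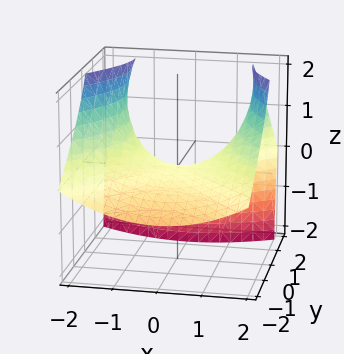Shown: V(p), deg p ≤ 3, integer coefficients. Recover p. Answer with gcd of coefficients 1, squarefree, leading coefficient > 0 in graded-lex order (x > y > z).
The degree is 2 — the shape is more complex than any degree-1 surface.
Observable constraints: it meets the x-axis at x = 0 (among the integer gridlines); one z-axis crossing is at z = 0; it crosses the y-axis at the gridline y = 0.
Together with the visible shape, these determine p as stated.

x^2 - y^2 + 2*y*z - 3*z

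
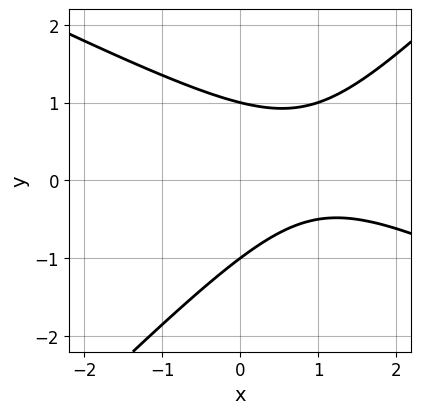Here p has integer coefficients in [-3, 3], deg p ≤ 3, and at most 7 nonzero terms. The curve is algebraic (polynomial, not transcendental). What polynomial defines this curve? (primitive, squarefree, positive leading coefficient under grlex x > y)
First, degree: the shape is more complex than any degree-1 curve, so deg p = 2.
Then, from the axis intercepts and sections: it misses every integer gridline on the x-axis; among the integer gridlines, it crosses the y-axis at y ∈ {-1, 1}.
Finally, assembling these constraints gives the stated polynomial.

x^2 + x*y - 2*y^2 - 2*x + 2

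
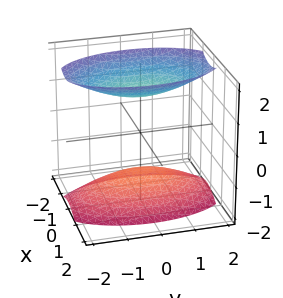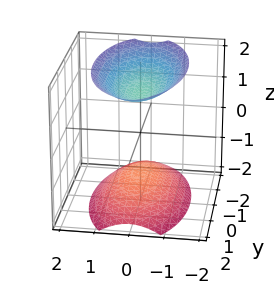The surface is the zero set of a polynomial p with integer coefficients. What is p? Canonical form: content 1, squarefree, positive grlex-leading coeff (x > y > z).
1. I count 2 distinct pieces. Treating them together as one polynomial.
2. The degree is 2 — two separate bowl-shaped sheets opening away from each other; a quadric.
3. Symmetries: the x ↦ −x reflection is a symmetry, so x appears only in even powers; it's symmetric under z → −z, forcing even powers of z; it's symmetric under y → −y, forcing even powers of y.
4. Reading off the gridlines: the surface avoids every integer y-axis point in the box; no x-intercept at any integer in the box.
5. Fitting integer coefficients to these (and the overall shape) gives p.

3*x^2 + y^2 - 2*z^2 + 3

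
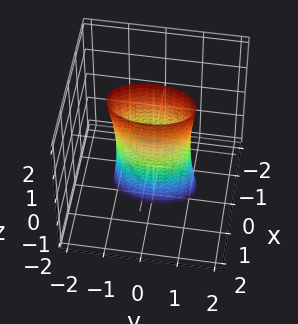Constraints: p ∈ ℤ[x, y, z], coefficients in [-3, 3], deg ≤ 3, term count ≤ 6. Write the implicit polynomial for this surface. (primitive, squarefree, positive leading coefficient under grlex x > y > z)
3*x^2 - x*z + y^2 - 1

(a) The degree is 2 — the shape is more complex than any degree-1 surface.
(b) From the visible intercepts: it misses every integer gridline on the z-axis; the y-axis gridline crossings are at y ∈ {-1, 1}.
(c) These observations pin down the coefficients.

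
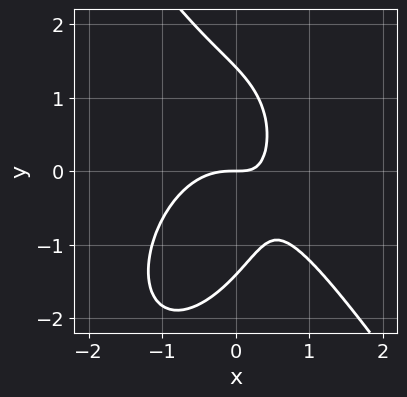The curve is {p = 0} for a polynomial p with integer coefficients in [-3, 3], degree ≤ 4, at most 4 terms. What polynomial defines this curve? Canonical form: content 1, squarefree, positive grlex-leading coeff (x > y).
First, the degree is 3 — no degree-2 curve has this shape.
Then, reading off the gridlines: it meets the x-axis at x = 0 (among the integer gridlines); it meets the y-axis at y = 0 (among the integer gridlines).
Finally, the integer polynomial consistent with all of this is the stated p.

3*x^3 + y^3 + 3*x*y - 2*y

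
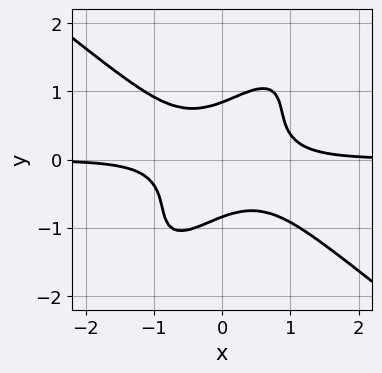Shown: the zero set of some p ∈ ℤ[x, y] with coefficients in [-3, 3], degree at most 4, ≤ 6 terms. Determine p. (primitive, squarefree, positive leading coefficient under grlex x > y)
(a) deg p = 4. The shape is more complex than any degree-3 curve.
(b) From the axis intercepts and sections: the curve avoids every integer x-axis point in the box.
(c) Matching integer coefficients to the picture gives p.

3*x^3*y - 3*x*y^3 + 2*y^4 - 1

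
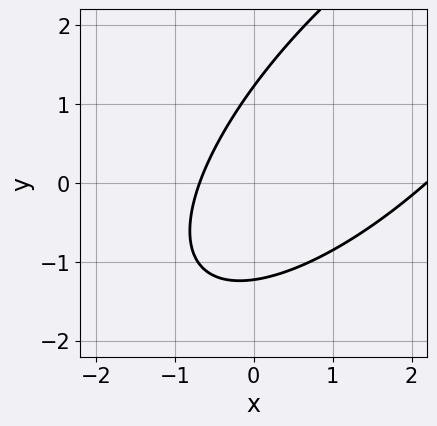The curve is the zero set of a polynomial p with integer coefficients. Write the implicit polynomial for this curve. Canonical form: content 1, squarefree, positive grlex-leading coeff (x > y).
2*x^2 - 3*x*y + 2*y^2 - 3*x - 3

(a) The degree is 2 — no degree-1 curve has this shape.
(b) Matching integer coefficients to the picture gives p.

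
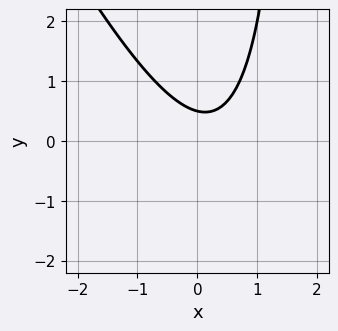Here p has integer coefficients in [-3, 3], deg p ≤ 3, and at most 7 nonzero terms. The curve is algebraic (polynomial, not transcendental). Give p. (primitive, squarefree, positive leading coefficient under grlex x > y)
1. Degree: the shape is more complex than any degree-1 curve, so deg p = 2.
2. Reading off the gridlines: no x-intercept at any integer in the box.
3. Matching integer coefficients to the picture gives p.

2*x^2 + x*y - x - 2*y + 1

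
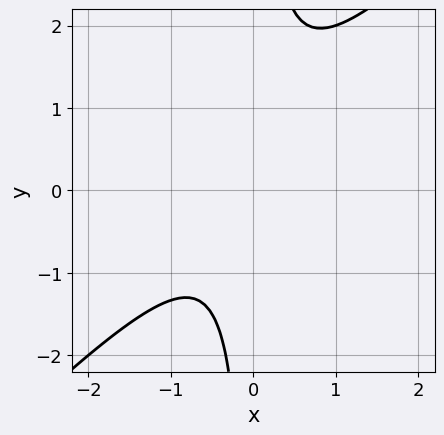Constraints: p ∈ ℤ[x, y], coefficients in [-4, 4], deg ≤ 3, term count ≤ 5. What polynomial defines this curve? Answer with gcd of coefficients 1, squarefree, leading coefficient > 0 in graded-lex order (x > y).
3*x^2 - 3*x*y + x + 2

(a) The degree is 2 — a generic line meets the curve in up to 2 points.
(b) From the visible intercepts: no x-intercept at any integer in the box; the curve avoids every integer y-axis point in the box.
(c) The integer polynomial consistent with all of this is the stated p.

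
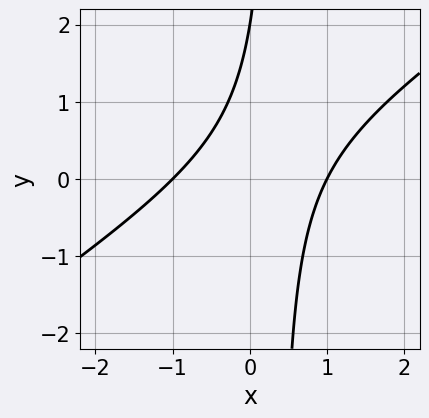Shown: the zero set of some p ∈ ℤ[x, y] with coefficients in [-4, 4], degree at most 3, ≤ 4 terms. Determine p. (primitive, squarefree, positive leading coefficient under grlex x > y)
1. The degree is 2 — no degree-1 curve has this shape.
2. From the axis intercepts and sections: the x-axis gridline crossings are at x ∈ {-1, 1}; it crosses the y-axis at the gridline y = 2.
3. Putting this together gives p.

2*x^2 - 3*x*y + y - 2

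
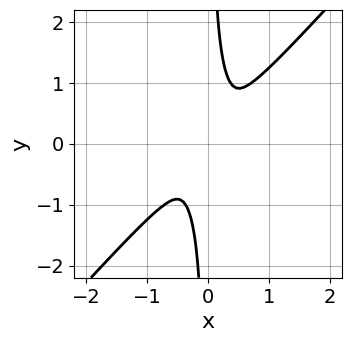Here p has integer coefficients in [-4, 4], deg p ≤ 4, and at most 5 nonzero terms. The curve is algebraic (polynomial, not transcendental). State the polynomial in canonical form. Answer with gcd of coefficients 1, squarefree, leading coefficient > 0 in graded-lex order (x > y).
3*x^4 + x^3*y - 3*x*y^3 + y^2

First, deg p = 4.
Finally, the integer polynomial consistent with all of this is the stated p.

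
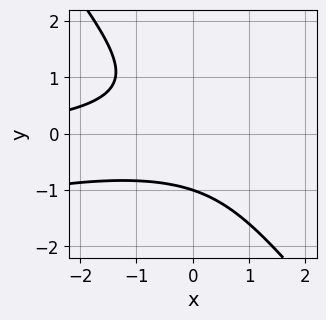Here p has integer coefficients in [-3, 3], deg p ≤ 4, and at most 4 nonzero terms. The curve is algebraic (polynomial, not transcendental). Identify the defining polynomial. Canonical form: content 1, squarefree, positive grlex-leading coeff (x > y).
1. deg p = 3. A generic line meets the curve in up to 3 points.
2. From the axis intercepts and sections: it misses every integer gridline on the x-axis; it crosses the y-axis at the gridline y = -1.
3. Putting this together gives p.

x^2*y - 3*x*y^2 - 3*y^3 - 3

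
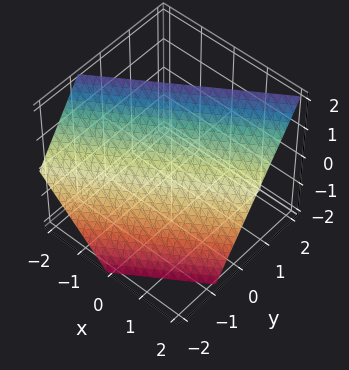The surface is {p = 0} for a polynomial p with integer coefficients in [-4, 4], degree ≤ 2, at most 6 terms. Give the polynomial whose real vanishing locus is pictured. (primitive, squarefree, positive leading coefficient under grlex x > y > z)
First, the degree is 1 — every cross-section is a straight line — this is a plane.
Next, observable constraints: it crosses the z-axis at the gridline z = 1; one x-axis crossing is at x = 1.
Finally, the integer polynomial consistent with all of this is the stated p.

2*x - 3*y + 2*z - 2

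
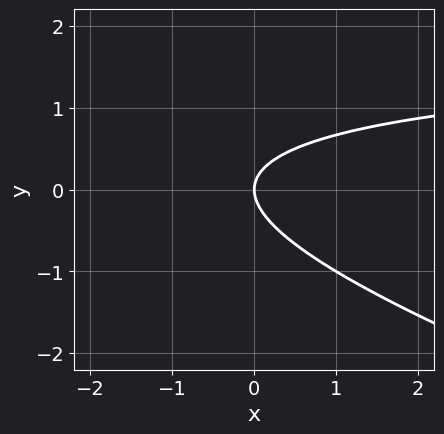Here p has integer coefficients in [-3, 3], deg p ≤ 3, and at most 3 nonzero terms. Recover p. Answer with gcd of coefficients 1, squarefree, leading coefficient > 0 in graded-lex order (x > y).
(a) The degree is 2 — a generic line meets the curve in up to 2 points.
(b) Observable constraints: it crosses the y-axis at the gridline y = 0; it meets the x-axis at x = 0 (among the integer gridlines).
(c) These observations pin down the coefficients.

x*y + 3*y^2 - 2*x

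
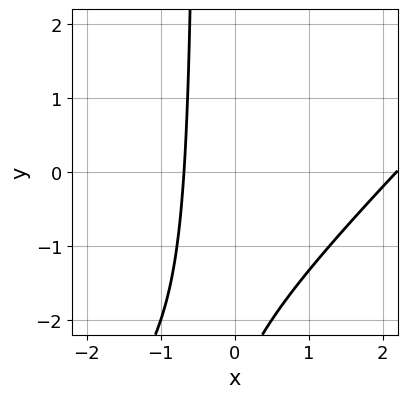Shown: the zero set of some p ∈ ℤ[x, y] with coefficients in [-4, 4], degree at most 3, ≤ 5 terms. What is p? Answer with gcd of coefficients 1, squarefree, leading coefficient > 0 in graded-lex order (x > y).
2*x^2 - 2*x*y - 3*x - y - 3

Degree: no degree-1 curve has this shape, so deg p = 2.
Against the integer gridlines: it misses every integer gridline on the y-axis.
Together with the visible shape, these determine p as stated.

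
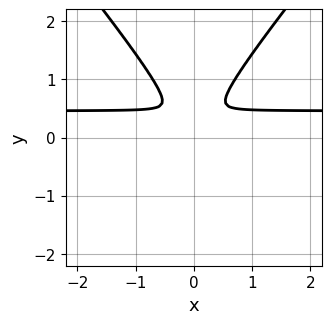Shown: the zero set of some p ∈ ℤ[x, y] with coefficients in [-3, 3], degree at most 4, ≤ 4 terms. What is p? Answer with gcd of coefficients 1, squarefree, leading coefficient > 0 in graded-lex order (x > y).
3*x^2*y^2 - 2*y^4 + 3*x^2*y - 2*x^2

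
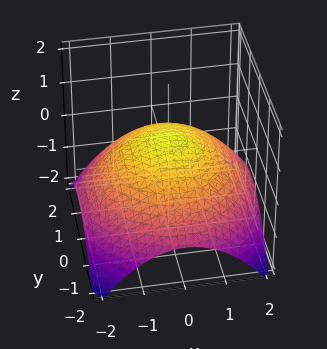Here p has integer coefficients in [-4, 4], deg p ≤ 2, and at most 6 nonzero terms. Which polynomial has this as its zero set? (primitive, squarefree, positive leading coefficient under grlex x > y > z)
First, degree: the shape is more complex than any degree-1 surface, so deg p = 2.
Next, symmetries: rotational symmetry about the z-axis ⇒ p depends on x, y only through x² + y².
Then, from the axis intercepts and sections: a circular section at z = 0 has radius between 1 and 2.
Finally, fitting integer coefficients to these (and the overall shape) gives p.

x^2 + y^2 + 3*z - 2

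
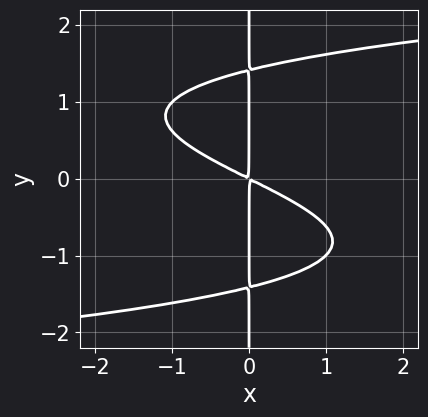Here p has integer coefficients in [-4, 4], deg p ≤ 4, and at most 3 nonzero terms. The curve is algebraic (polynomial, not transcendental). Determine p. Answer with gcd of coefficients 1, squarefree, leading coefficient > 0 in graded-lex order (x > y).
1. deg p = 4.
2. Observable constraints: the visible y-axis segment lies entirely on the curve.
3. Solving for integer coefficients yields p as stated.

x*y^3 - x^2 - 2*x*y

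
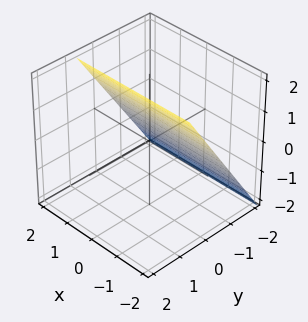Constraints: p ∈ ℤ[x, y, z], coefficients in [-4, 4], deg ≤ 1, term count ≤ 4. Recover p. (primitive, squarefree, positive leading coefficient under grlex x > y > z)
3*y - 2*z + 2

1. The degree is 1 — every cross-section is a straight line — this is a plane.
2. Against the integer gridlines: it meets the z-axis at z = 1 (among the integer gridlines); it misses every integer gridline on the x-axis.
3. Putting this together gives p.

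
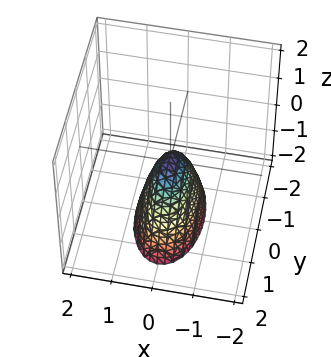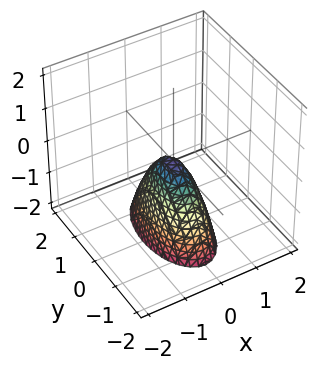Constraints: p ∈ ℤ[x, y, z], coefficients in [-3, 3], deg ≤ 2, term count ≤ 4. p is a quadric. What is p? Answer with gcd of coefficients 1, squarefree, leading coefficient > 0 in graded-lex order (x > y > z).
3*x^2 + y^2 + z

Degree: a single bowl opening along one axis; a quadric, so deg p = 2.
Symmetries: the x ↦ −x reflection is a symmetry, so x appears only in even powers; the y ↦ −y reflection is a symmetry, so y appears only in even powers.
Checking where it meets the axes: it meets the x-axis at x = 0 (among the integer gridlines); it meets the z-axis at z = 0 (among the integer gridlines).
Putting this together gives p.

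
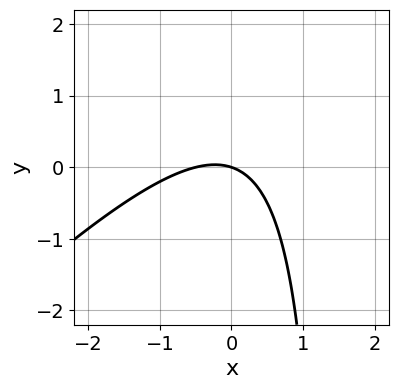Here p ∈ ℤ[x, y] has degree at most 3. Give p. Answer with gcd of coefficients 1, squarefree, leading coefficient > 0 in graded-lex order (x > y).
1. Degree: no degree-1 curve has this shape, so deg p = 2.
2. From the axis intercepts and sections: it meets the y-axis at y = 0 (among the integer gridlines); it crosses the x-axis at the gridline x = 0.
3. Putting this together gives p.

2*x^2 - 2*x*y + x + 3*y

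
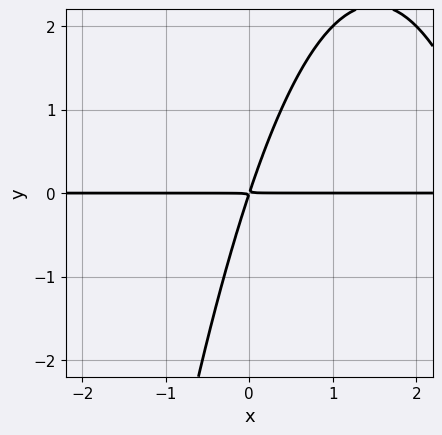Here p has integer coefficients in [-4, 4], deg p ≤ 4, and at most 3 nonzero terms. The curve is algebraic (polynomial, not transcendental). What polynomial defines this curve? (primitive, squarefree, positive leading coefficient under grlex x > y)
The degree is 3 — no degree-2 curve has this shape.
Observable constraints: every point of the x-axis in the box is on the curve.
Assembling these constraints gives the stated polynomial.

x^2*y - 3*x*y + y^2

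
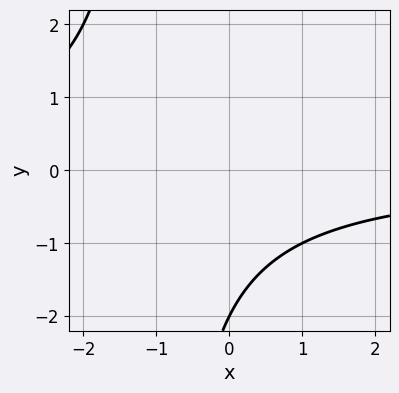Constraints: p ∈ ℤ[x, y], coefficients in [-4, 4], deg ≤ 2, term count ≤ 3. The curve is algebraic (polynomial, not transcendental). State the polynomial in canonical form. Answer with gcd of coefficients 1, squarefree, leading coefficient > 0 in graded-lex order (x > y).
x*y + y + 2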